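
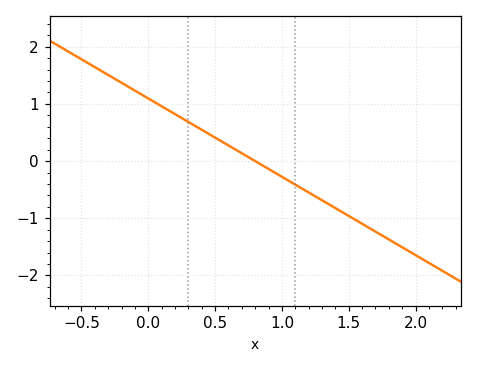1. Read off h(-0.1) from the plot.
1.23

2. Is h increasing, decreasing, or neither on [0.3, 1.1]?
decreasing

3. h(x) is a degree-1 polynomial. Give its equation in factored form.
y = -1.37(x - 0.8)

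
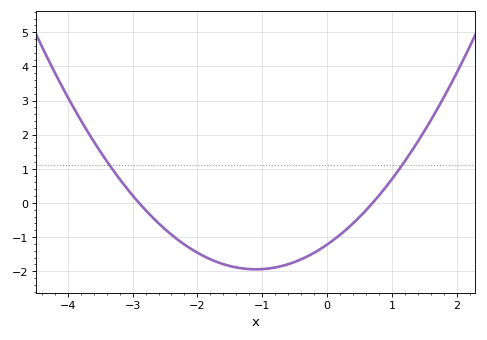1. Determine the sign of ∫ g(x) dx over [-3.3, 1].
negative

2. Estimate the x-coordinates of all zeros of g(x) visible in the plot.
-2.9, 0.7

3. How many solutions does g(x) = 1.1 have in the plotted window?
2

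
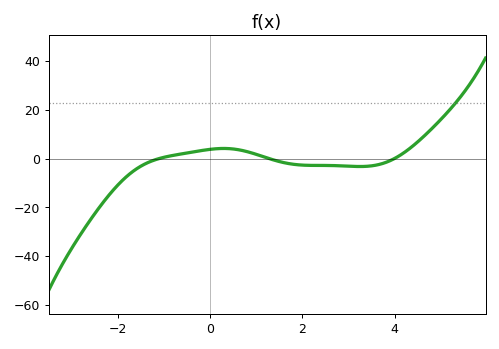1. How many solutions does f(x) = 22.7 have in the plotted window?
1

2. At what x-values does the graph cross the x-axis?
-1.1, 1.28, 3.99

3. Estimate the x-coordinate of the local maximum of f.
0.296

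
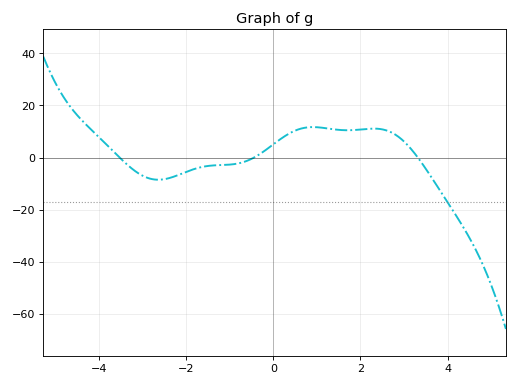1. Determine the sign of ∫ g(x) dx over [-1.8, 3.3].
positive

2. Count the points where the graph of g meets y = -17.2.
1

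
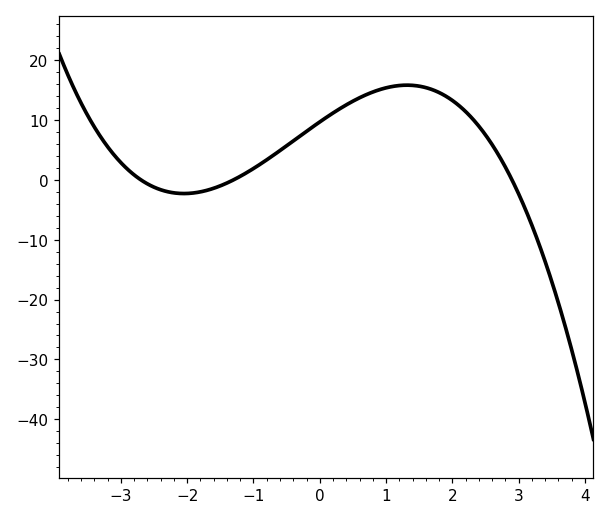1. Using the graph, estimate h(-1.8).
-2.01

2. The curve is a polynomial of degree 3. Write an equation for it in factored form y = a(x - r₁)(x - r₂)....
y = -0.95(x + 2.7)(x + 1.3)(x - 2.9)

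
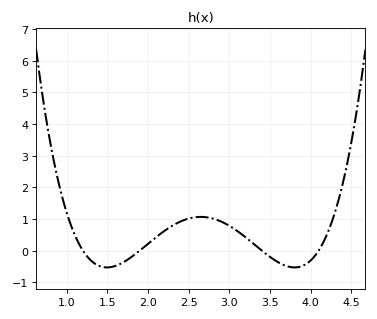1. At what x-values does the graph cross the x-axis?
1.2, 1.9, 3.4, 4.1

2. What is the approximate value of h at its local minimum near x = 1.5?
-0.534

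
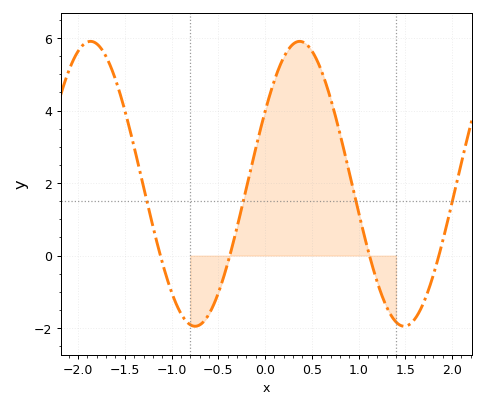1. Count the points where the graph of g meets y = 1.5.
4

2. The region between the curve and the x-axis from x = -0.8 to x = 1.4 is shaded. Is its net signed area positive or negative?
positive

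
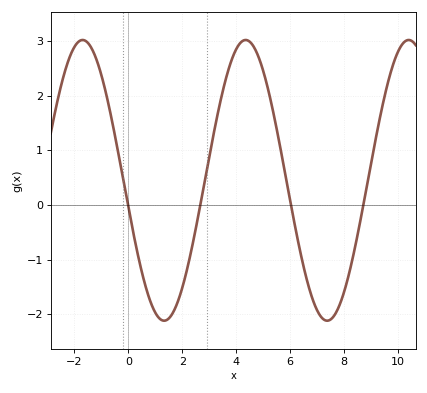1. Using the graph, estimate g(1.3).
-2.12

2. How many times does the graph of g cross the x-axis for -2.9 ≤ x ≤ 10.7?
4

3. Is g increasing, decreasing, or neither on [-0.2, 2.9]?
neither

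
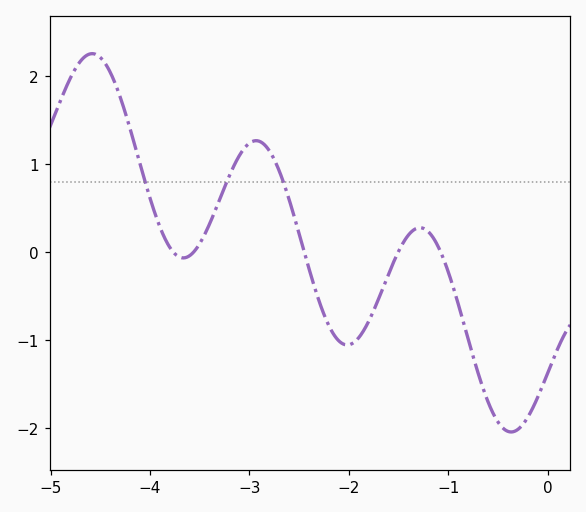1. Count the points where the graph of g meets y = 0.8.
3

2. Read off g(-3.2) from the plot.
0.9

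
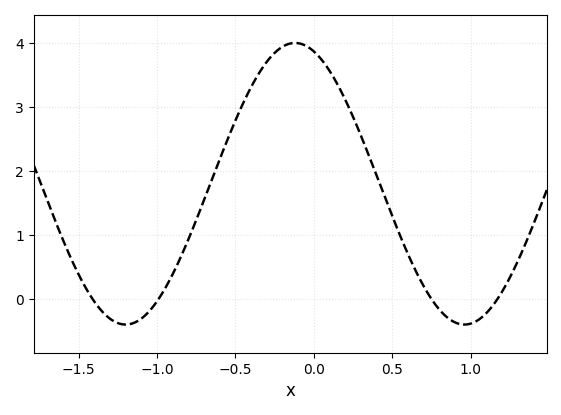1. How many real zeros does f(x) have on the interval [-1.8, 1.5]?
4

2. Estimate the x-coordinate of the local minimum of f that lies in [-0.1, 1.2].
0.959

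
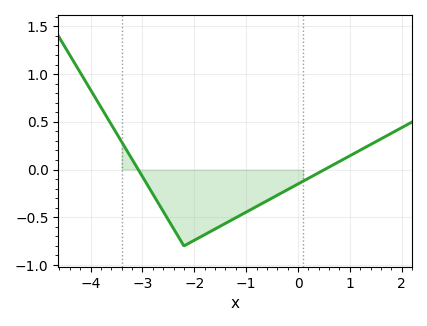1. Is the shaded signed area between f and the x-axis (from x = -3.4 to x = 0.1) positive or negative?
negative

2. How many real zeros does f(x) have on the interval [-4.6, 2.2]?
2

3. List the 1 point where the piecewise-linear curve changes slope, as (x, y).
(-2.2, -0.8)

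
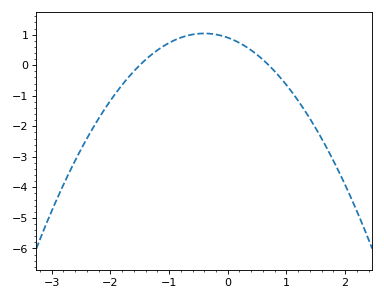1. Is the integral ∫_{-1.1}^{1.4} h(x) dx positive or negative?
positive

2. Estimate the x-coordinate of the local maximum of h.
-0.4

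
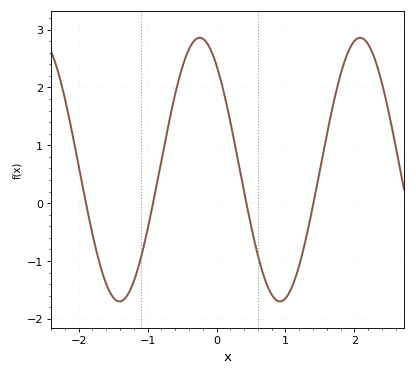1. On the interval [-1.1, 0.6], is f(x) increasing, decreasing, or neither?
neither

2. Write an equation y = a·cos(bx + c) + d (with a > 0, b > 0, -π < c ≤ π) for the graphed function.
y = 2.28cos(2.7x + 0.66) + 0.58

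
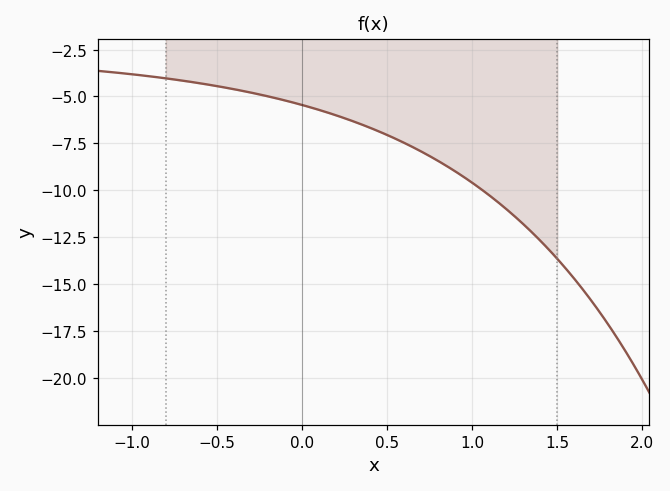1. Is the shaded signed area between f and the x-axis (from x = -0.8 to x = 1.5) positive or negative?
negative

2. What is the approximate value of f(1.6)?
-14.7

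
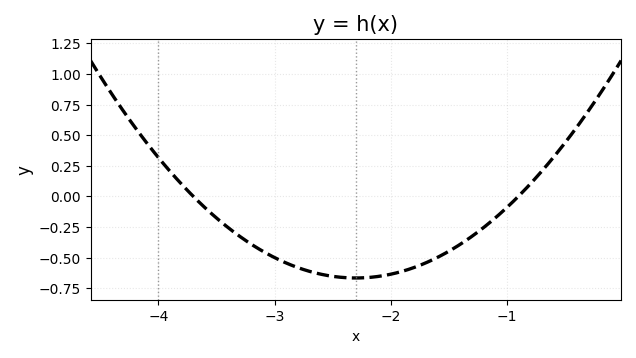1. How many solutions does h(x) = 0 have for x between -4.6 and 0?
2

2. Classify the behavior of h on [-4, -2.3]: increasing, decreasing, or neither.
decreasing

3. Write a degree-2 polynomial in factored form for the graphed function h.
y = 0.34(x + 3.7)(x + 0.9)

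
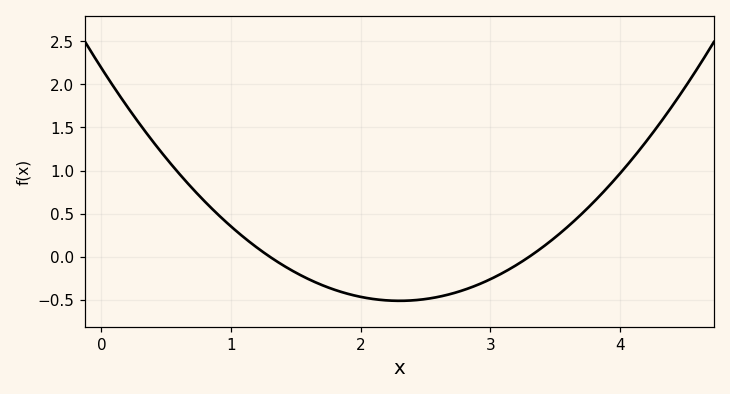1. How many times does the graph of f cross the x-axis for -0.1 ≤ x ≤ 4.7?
2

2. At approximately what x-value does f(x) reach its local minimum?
2.3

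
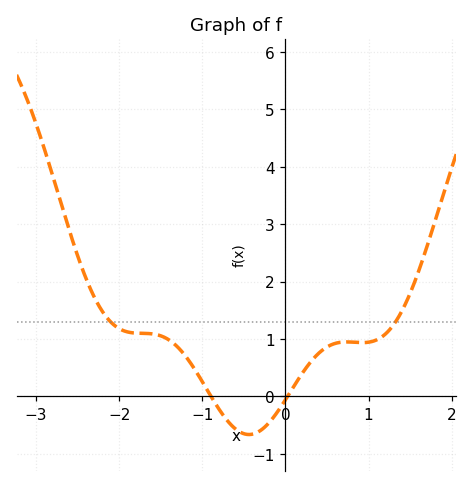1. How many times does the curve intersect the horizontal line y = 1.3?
2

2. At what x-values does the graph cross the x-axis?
-0.9, 0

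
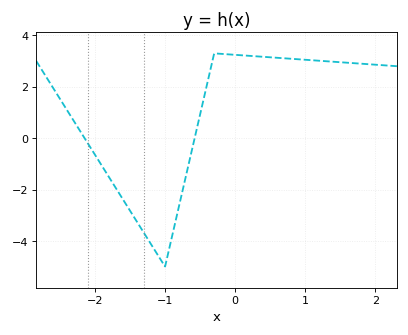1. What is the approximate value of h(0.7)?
3.11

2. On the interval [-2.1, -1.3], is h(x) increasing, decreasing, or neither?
decreasing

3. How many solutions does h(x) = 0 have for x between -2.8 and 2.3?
2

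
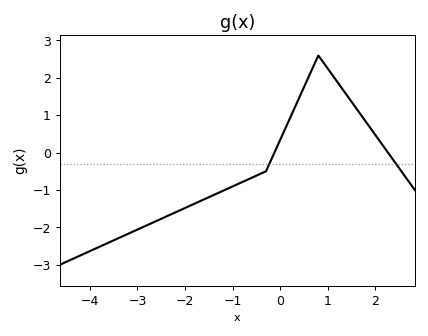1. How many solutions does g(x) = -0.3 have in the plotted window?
2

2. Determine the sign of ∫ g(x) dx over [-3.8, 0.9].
negative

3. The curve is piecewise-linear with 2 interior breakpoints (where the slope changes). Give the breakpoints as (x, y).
(-0.3, -0.5); (0.8, 2.6)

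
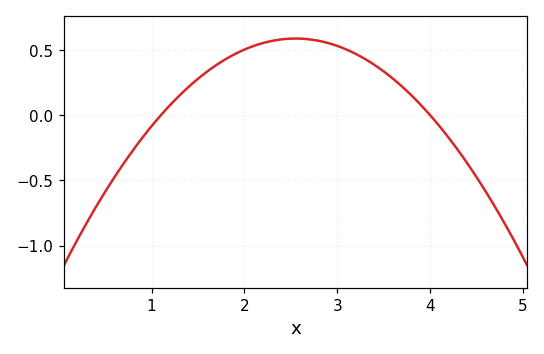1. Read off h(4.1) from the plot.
-0.084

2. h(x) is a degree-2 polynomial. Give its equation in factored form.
y = -0.28(x - 1.1)(x - 4)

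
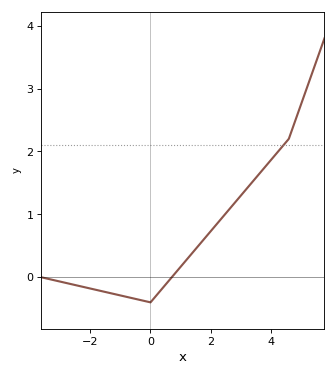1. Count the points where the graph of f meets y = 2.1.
1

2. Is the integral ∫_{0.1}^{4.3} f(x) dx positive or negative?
positive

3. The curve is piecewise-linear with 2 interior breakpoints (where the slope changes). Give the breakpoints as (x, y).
(0, -0.4); (4.6, 2.2)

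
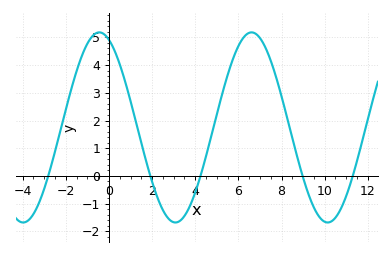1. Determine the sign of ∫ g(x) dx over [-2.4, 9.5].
positive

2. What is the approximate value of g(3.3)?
-1.62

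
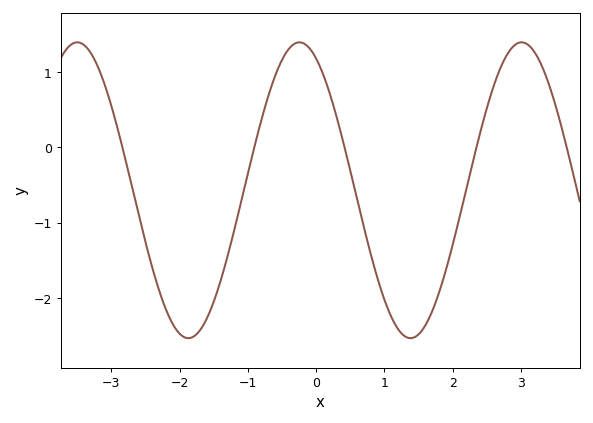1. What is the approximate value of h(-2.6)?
-0.894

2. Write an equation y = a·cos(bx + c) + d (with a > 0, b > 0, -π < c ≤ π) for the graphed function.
y = 1.96cos(1.93x + 0.472) - 0.57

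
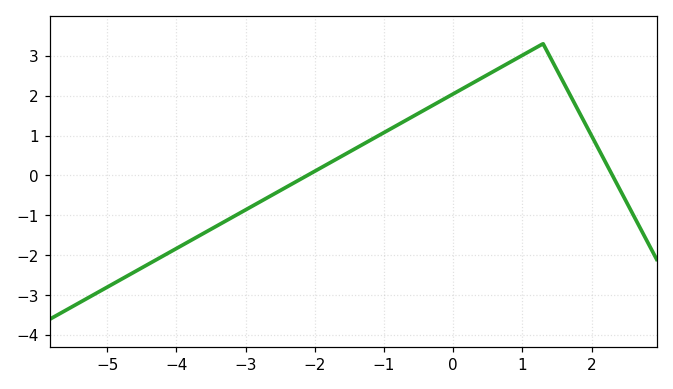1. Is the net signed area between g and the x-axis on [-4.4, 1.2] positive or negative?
positive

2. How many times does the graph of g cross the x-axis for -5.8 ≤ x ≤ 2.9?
2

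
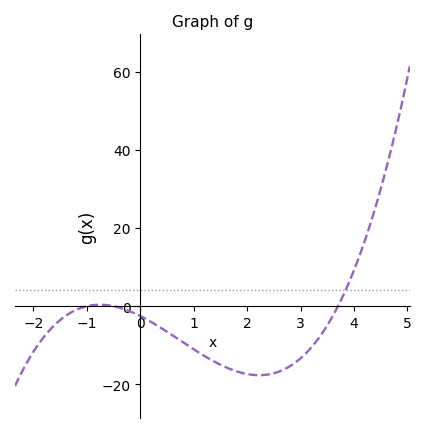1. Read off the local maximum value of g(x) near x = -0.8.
0.379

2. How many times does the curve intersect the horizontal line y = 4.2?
1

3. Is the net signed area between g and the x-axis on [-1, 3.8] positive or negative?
negative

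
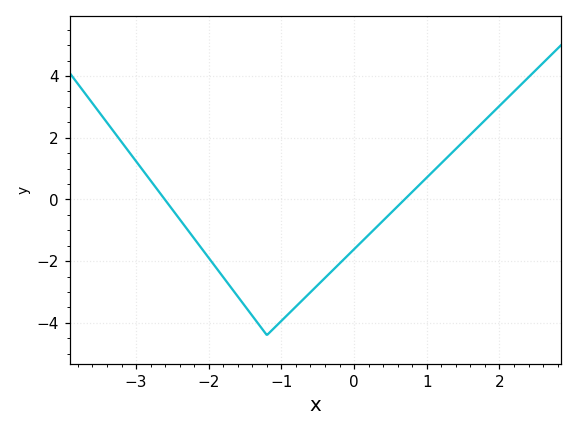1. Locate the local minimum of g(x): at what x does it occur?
-1.2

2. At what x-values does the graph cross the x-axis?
-2.6, 0.7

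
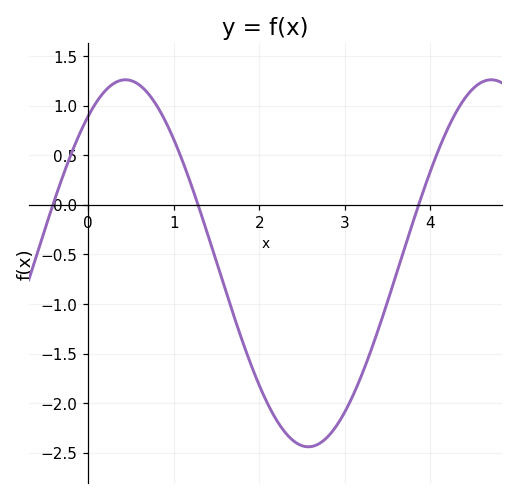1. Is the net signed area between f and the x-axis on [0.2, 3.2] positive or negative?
negative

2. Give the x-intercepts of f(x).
-0.412, 1.28, 3.86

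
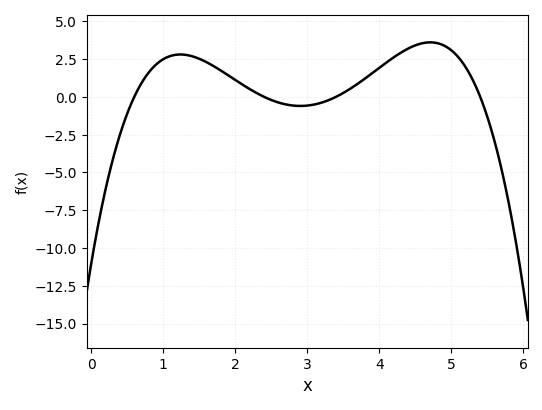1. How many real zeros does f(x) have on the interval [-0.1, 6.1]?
4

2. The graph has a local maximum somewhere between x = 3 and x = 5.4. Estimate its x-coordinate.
4.7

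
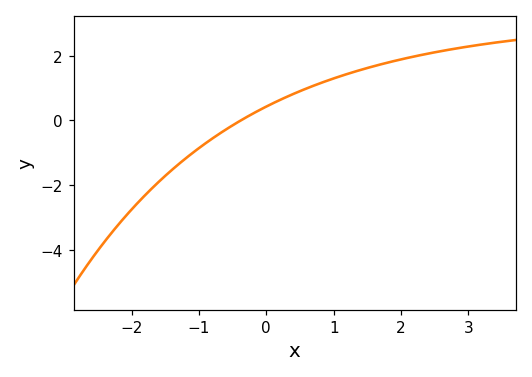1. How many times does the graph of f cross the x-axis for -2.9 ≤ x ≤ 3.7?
1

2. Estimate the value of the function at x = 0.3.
0.727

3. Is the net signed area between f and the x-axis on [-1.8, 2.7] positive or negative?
positive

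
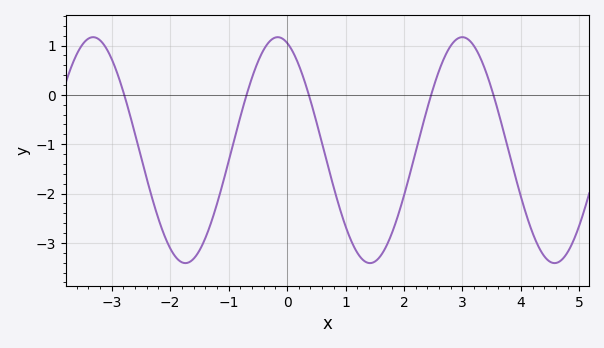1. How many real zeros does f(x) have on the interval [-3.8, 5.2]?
5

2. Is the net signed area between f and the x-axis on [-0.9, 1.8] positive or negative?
negative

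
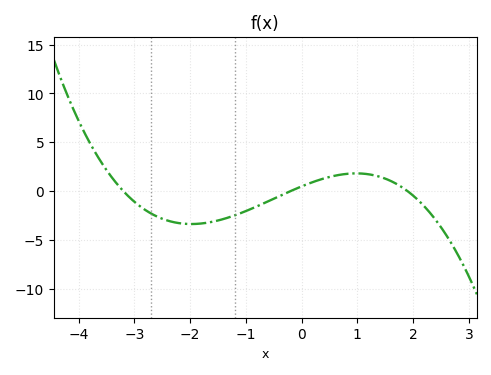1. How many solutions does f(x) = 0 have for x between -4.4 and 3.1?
3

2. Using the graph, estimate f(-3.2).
0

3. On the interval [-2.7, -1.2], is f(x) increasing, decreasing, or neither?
neither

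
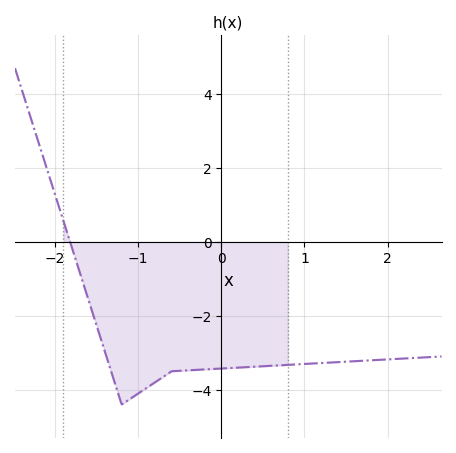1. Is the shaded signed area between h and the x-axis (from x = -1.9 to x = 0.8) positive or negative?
negative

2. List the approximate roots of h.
-1.8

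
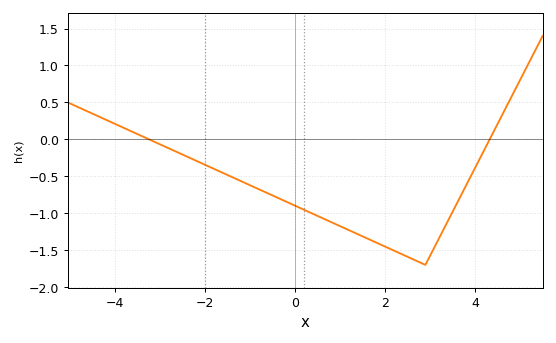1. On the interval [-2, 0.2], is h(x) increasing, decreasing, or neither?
decreasing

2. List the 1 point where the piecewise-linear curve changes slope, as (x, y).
(2.9, -1.7)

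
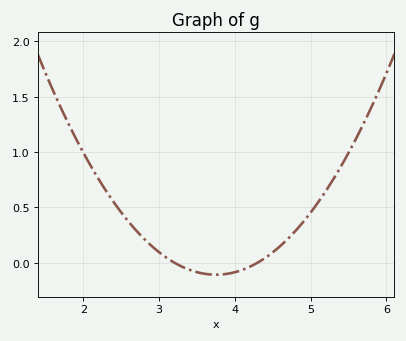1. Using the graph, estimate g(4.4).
0.043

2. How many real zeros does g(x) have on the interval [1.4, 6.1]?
2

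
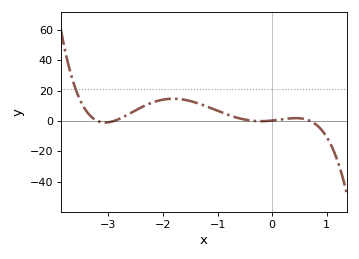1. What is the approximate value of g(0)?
0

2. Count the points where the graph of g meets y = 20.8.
1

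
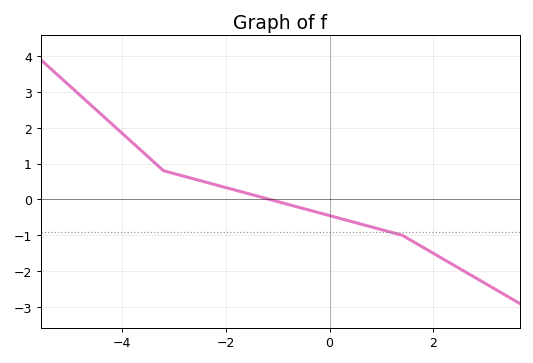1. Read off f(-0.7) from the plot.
-0.2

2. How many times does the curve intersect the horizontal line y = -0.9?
1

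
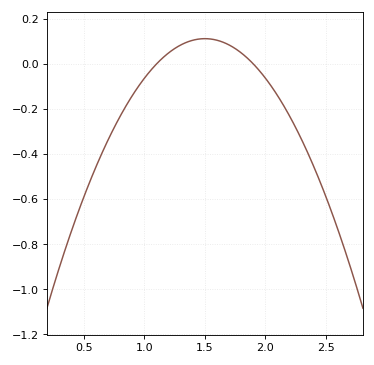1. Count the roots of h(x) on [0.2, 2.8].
2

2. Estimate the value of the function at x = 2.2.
-0.24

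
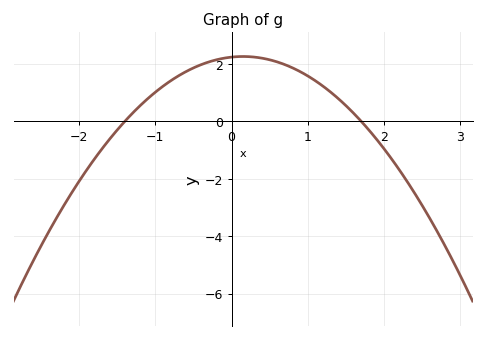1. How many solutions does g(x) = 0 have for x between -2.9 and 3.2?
2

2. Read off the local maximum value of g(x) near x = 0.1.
2.2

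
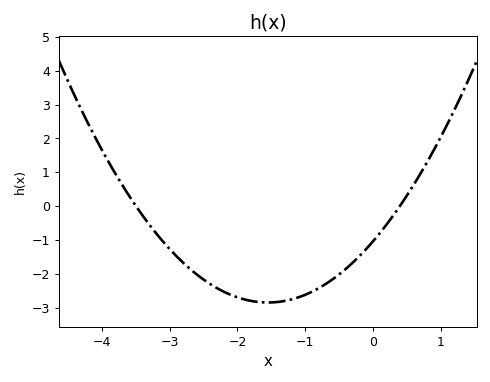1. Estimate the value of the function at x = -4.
1.65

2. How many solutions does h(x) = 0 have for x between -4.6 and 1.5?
2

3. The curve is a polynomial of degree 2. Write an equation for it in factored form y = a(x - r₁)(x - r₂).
y = 0.75(x + 3.5)(x - 0.4)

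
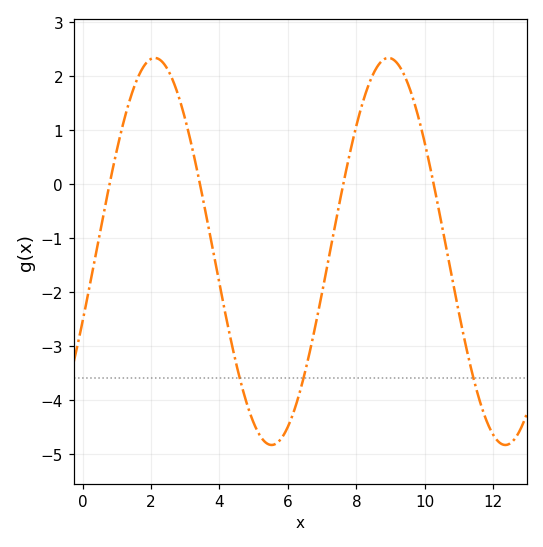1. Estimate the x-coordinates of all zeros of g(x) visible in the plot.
0.791, 3.43, 7.62, 10.3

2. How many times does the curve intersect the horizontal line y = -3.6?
3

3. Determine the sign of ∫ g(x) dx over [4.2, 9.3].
negative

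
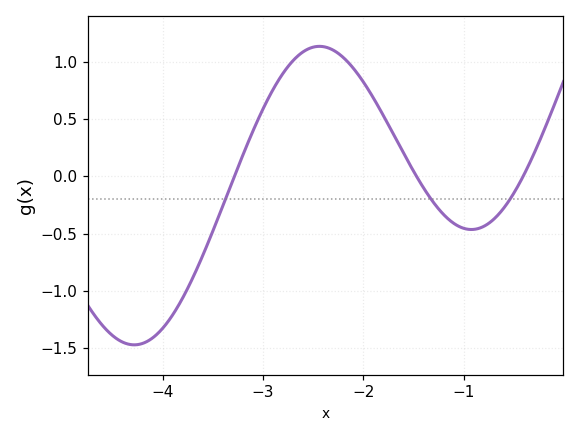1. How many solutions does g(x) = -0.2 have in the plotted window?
3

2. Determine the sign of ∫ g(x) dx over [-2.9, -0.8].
positive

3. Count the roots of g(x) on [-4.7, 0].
3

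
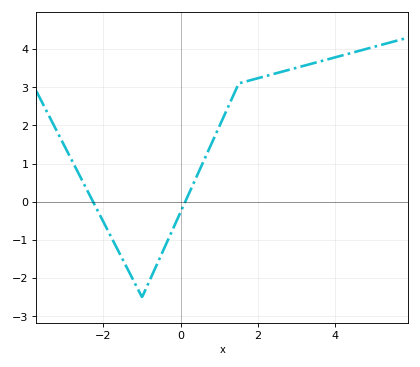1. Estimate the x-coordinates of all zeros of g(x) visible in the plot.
-2.2, 0.2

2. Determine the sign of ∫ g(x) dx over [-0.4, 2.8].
positive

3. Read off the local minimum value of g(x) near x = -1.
-2.5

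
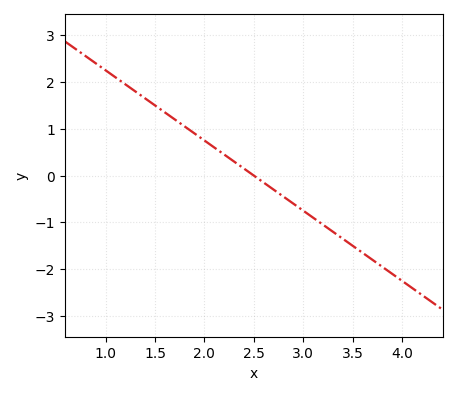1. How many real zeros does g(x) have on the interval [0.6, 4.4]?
1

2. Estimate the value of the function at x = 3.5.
-1.5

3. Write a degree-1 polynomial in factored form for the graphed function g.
y = -1.5(x - 2.5)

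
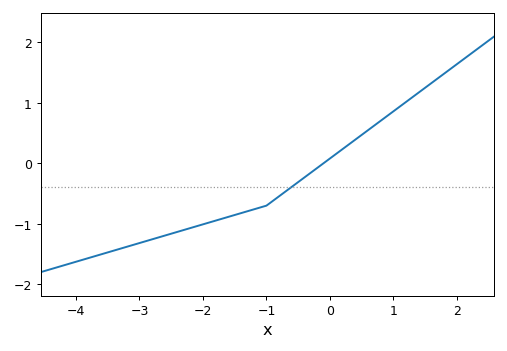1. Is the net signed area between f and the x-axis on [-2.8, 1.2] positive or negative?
negative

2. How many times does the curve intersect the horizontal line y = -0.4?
1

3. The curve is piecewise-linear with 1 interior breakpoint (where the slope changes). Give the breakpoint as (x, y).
(-1, -0.7)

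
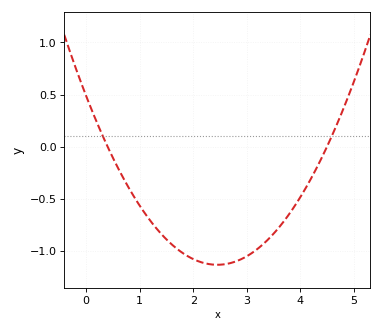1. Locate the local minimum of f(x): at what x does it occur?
2.45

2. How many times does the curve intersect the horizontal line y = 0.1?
2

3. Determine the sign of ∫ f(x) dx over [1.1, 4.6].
negative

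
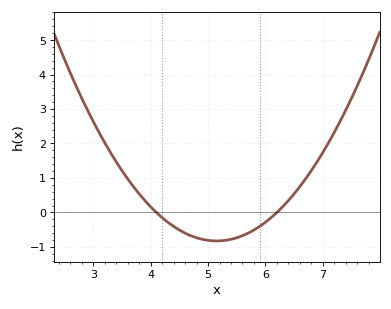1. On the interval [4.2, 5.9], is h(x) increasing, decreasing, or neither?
neither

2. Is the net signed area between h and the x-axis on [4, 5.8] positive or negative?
negative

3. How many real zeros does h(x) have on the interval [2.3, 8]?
2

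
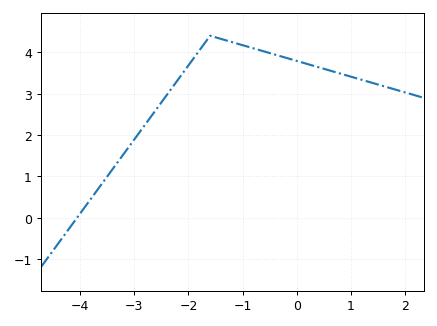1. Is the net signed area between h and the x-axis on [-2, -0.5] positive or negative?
positive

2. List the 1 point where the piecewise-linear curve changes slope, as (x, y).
(-1.6, 4.4)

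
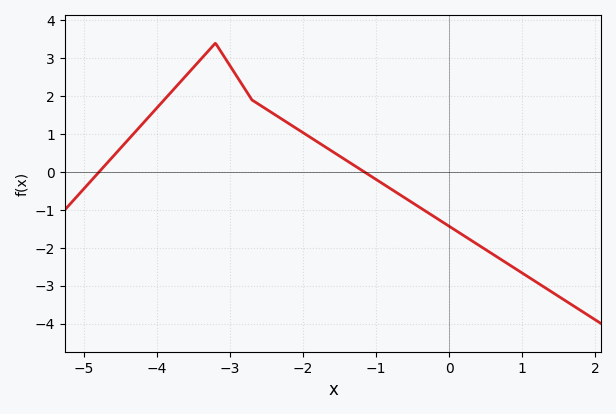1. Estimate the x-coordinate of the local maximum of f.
-3.2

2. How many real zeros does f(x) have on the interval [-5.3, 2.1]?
2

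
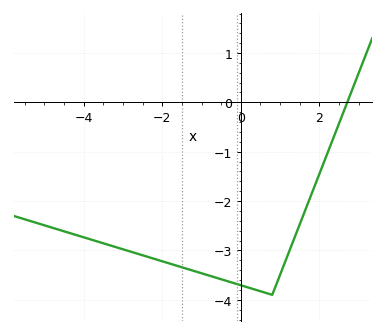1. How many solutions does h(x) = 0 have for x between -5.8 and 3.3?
1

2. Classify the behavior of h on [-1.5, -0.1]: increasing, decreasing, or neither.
decreasing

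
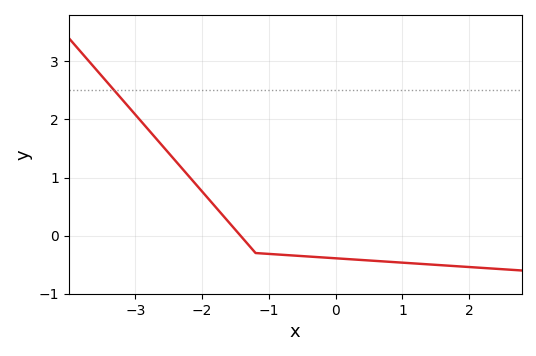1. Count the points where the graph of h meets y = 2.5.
1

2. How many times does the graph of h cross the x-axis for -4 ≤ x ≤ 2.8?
1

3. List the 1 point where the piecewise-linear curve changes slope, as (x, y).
(-1.2, -0.3)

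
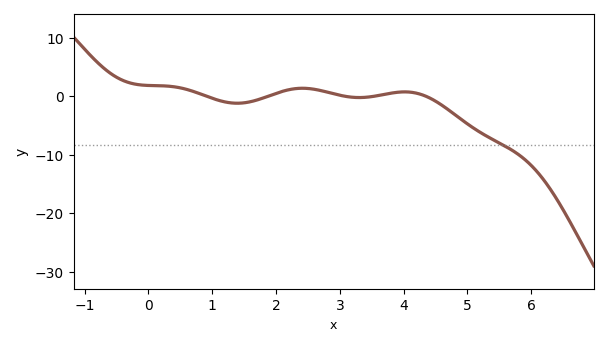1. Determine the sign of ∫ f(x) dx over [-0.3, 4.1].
positive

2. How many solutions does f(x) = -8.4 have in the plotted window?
1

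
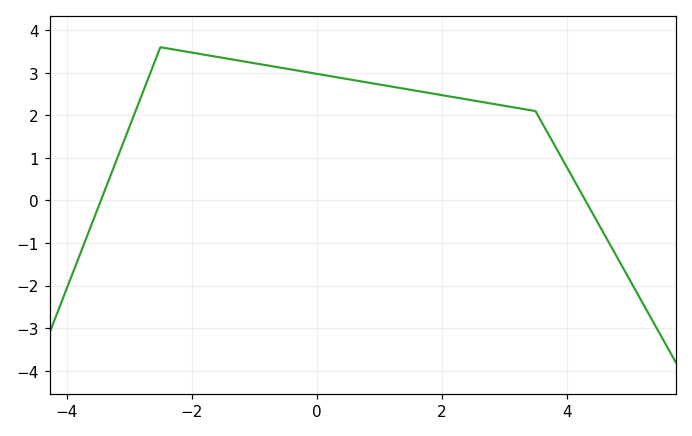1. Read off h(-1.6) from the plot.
3.38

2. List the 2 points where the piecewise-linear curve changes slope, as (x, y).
(-2.5, 3.6); (3.5, 2.1)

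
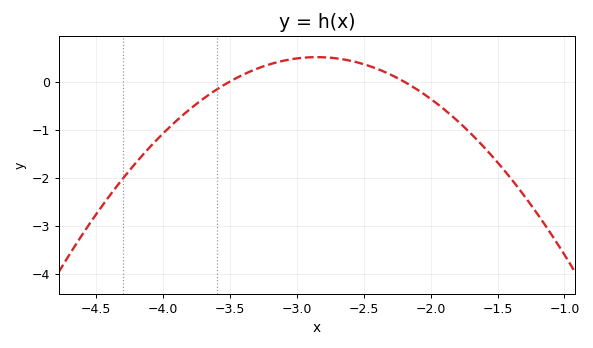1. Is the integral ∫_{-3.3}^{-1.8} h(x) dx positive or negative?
positive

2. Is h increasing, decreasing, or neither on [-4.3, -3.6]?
increasing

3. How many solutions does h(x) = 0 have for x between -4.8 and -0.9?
2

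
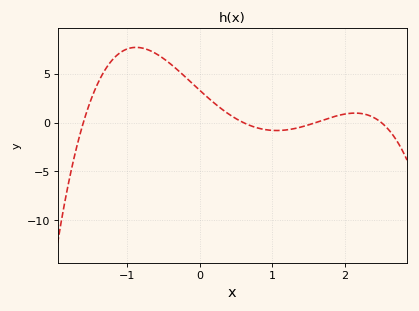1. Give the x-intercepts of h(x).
-1.6, 0.6, 1.6, 2.5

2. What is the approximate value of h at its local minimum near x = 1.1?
-1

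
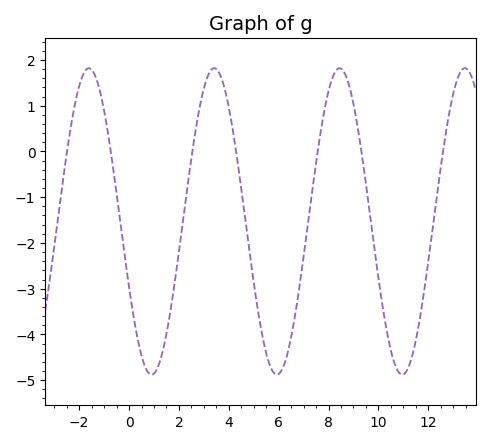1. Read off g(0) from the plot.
-3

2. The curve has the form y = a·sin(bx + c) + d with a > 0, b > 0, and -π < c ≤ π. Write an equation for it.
y = 3.35sin(1.2x - 2.7) - 1.53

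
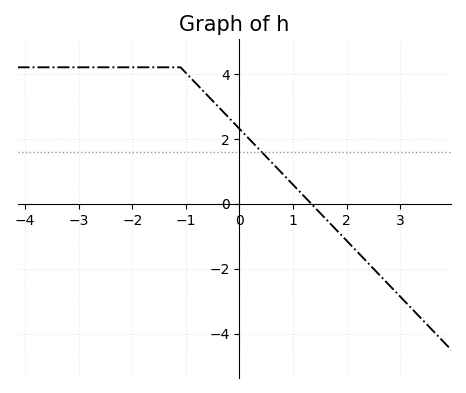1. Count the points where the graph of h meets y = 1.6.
1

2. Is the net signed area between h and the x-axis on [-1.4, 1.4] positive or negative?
positive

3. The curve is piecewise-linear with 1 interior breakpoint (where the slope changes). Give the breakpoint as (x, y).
(-1.1, 4.2)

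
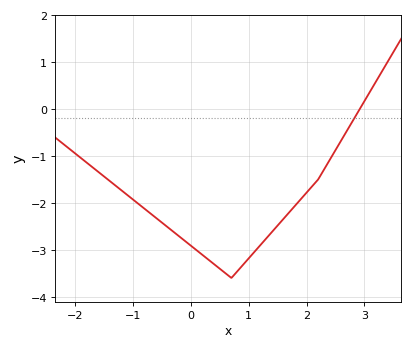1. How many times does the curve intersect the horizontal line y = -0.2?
1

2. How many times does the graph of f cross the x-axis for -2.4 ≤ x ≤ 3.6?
1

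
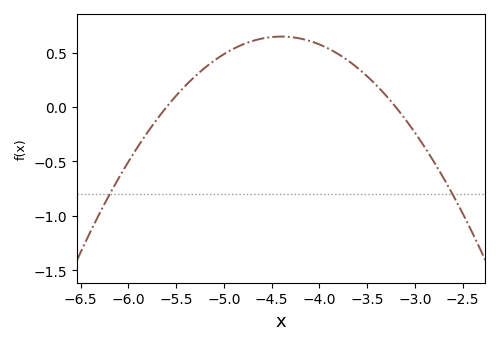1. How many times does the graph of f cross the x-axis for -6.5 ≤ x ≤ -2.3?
2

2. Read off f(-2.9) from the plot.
-0.364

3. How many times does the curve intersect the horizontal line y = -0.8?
2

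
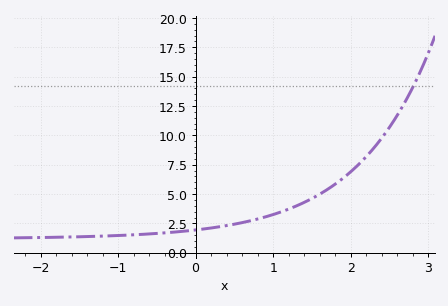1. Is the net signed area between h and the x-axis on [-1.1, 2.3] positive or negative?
positive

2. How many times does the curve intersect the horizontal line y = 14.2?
1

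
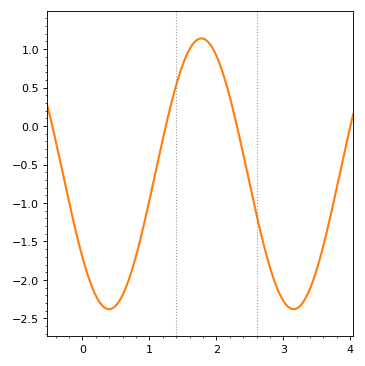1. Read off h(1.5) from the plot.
0.8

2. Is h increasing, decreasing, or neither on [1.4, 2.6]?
neither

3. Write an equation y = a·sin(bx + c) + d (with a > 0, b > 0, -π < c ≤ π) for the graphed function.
y = 1.76sin(2.3x - 2.5) - 0.62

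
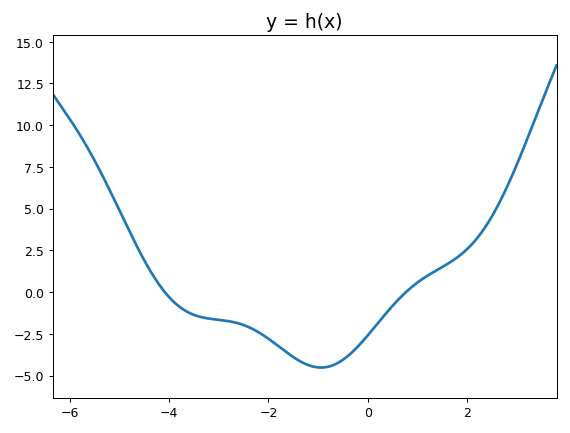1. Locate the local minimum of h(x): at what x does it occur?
-0.943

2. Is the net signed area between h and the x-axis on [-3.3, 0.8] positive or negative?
negative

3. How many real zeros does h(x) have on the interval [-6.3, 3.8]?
2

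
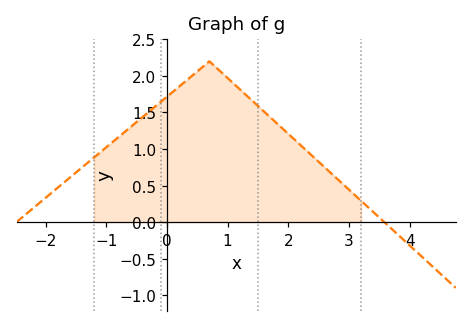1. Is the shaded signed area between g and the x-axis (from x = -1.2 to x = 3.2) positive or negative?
positive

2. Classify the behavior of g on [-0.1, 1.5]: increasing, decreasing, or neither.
neither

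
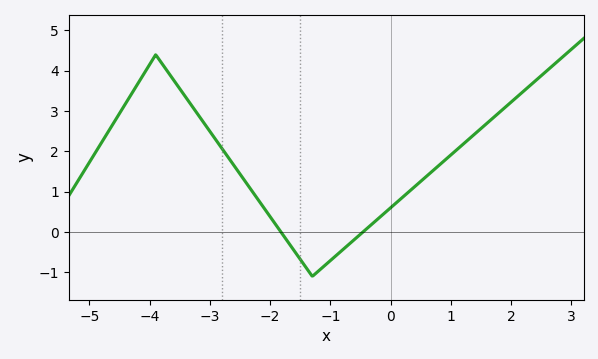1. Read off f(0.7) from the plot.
1.52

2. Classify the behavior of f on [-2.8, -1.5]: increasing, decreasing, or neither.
decreasing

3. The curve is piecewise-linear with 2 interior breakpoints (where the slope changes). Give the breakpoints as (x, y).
(-3.9, 4.4); (-1.3, -1.1)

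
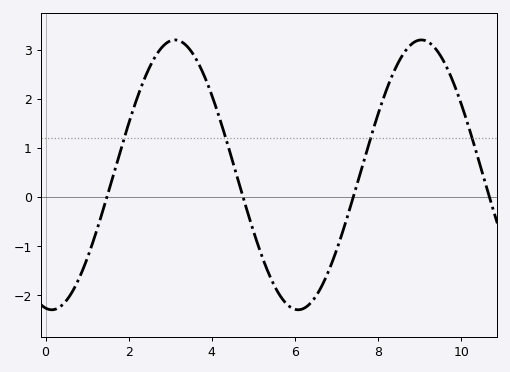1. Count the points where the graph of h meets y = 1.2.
4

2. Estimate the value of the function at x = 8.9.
3.17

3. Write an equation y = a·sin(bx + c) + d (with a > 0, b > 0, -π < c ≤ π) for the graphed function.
y = 2.75sin(1.06x - 1.73) + 0.45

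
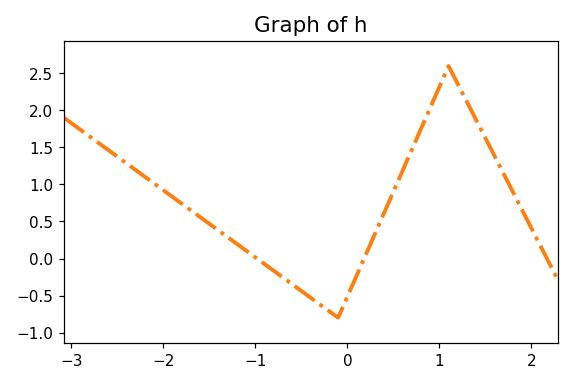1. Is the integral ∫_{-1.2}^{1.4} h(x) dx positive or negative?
positive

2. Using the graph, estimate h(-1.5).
0.469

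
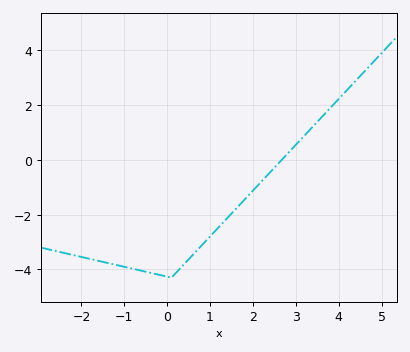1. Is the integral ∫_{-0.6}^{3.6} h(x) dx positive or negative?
negative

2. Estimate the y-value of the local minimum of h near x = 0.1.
-4.3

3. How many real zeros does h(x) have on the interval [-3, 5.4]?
1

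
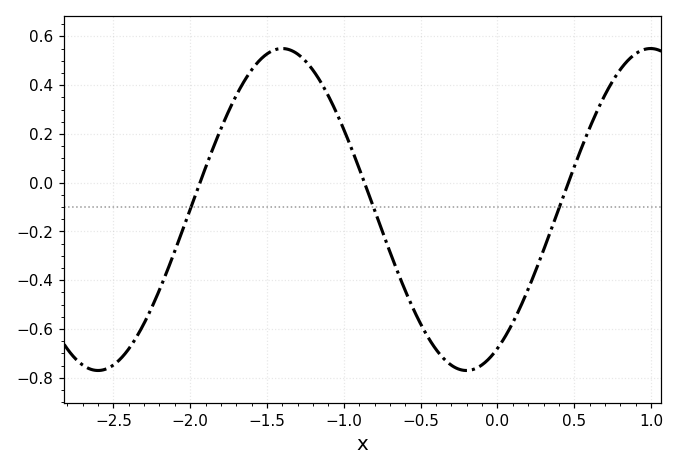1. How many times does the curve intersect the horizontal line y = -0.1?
3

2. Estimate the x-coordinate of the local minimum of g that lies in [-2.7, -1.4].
-2.6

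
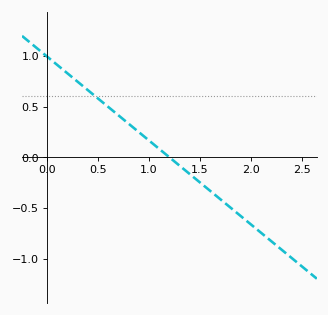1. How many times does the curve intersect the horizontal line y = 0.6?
1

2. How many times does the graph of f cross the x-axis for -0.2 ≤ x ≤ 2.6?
1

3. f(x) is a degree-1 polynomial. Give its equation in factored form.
y = -0.83(x - 1.2)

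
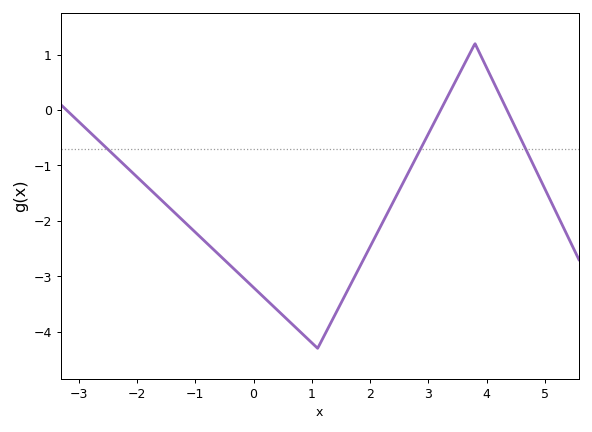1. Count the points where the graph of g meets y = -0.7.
3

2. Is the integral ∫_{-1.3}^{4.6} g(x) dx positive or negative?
negative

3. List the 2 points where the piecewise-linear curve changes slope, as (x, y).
(1.1, -4.3); (3.8, 1.2)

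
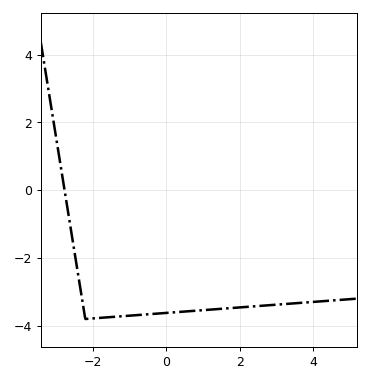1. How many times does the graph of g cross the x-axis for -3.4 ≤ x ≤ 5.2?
1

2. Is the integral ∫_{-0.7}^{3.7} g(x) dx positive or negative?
negative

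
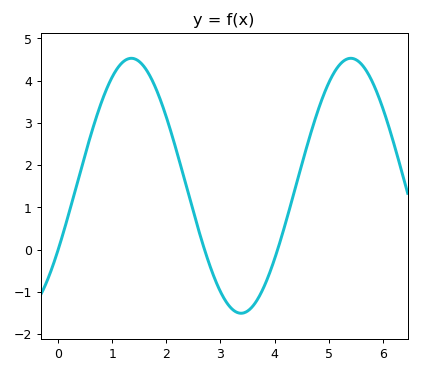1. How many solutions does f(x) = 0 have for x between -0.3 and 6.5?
3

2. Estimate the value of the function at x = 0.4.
1.78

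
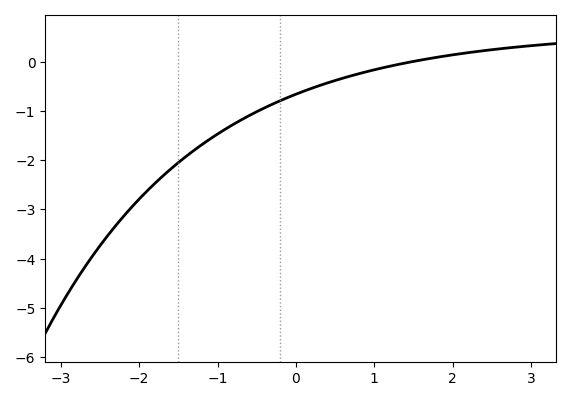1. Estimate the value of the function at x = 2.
0.14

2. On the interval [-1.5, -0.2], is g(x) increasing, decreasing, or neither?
increasing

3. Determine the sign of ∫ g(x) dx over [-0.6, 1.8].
negative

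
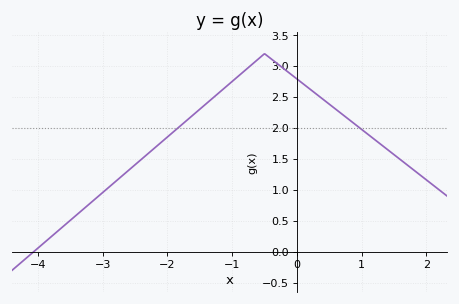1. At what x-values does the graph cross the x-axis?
-4.07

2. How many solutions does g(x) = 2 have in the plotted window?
2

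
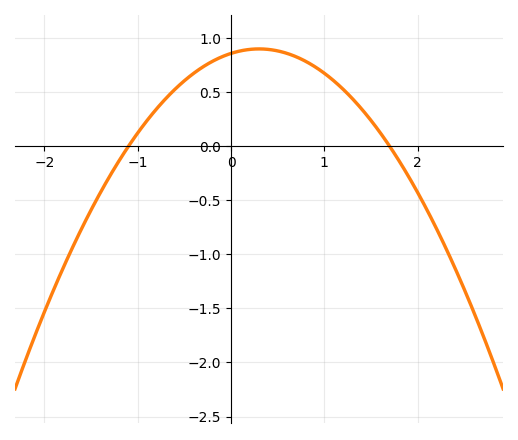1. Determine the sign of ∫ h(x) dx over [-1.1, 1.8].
positive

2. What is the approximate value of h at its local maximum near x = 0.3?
0.902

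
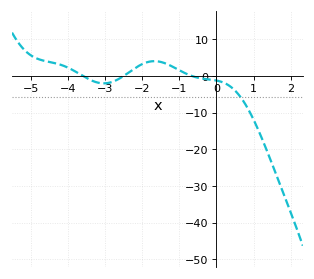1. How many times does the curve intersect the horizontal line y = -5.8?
1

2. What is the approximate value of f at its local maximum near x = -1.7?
4.03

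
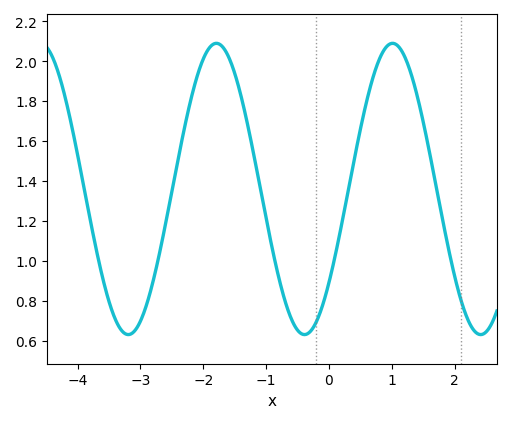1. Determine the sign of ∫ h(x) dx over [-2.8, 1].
positive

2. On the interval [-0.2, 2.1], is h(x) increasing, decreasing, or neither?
neither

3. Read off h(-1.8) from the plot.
2.08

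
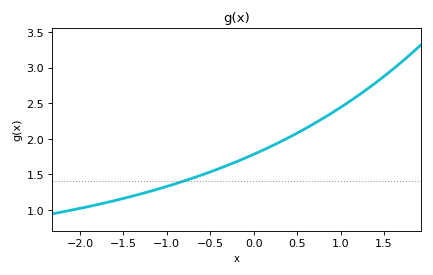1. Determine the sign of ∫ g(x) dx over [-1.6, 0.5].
positive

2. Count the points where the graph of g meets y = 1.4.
1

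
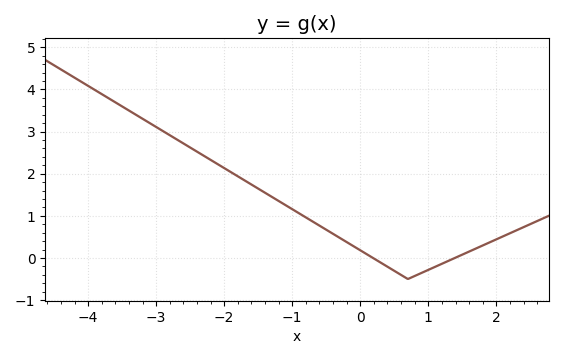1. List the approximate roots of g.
0.187, 1.39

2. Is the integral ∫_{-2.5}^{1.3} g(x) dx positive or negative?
positive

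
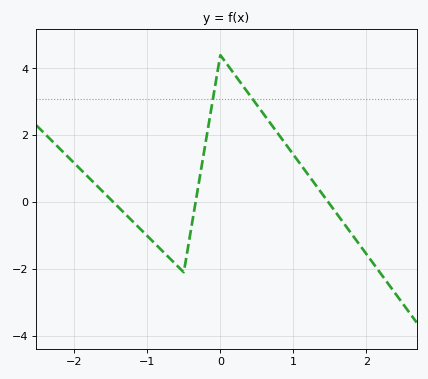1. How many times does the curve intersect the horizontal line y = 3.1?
2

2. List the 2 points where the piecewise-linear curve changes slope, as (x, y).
(-0.5, -2.1); (0, 4.4)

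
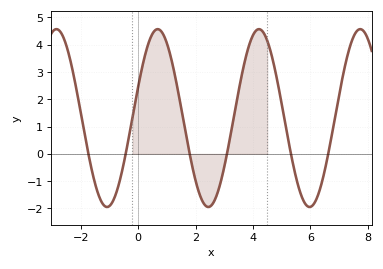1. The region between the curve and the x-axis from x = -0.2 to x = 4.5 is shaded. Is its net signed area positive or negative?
positive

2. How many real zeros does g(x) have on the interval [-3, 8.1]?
6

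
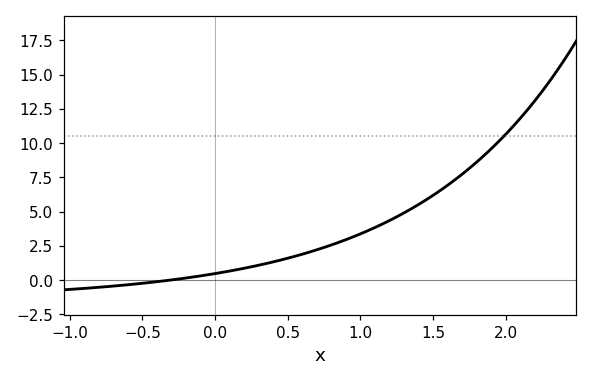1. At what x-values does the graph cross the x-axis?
-0.3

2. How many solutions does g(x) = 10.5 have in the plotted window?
1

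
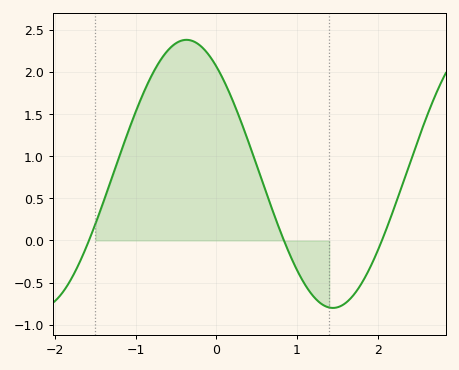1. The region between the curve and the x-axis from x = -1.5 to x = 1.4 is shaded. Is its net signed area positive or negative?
positive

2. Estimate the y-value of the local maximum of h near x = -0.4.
2.4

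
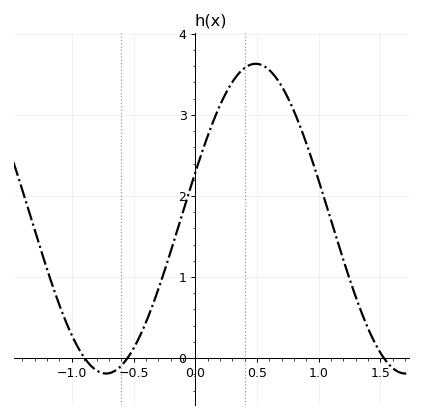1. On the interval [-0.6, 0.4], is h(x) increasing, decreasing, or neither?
increasing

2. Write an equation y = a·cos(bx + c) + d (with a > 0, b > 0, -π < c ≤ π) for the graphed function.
y = 1.91cos(2.6x - 1.3) + 1.72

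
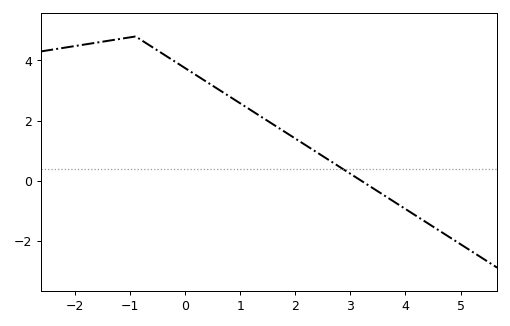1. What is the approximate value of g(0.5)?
3.2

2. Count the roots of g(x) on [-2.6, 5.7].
1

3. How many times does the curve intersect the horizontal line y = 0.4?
1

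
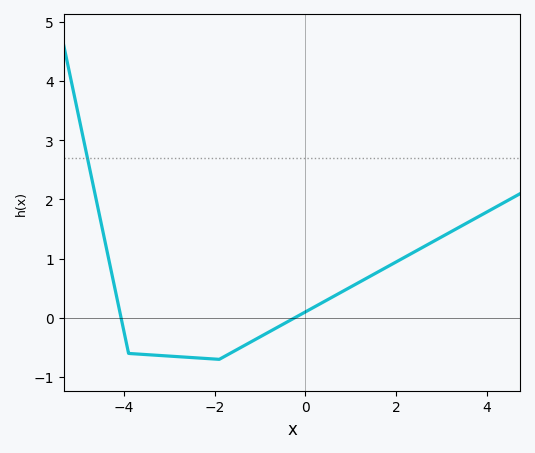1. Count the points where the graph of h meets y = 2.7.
1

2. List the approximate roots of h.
-4.06, -0.239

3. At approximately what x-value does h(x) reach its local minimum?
-1.9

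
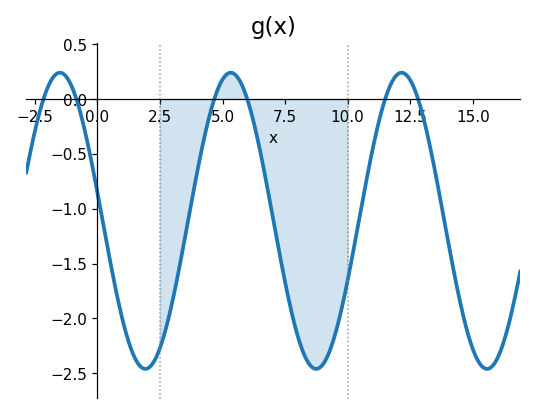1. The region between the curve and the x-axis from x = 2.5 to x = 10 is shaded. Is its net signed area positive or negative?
negative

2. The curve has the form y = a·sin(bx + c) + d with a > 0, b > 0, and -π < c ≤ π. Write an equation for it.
y = 1.35sin(0.92x + 2.95) - 1.11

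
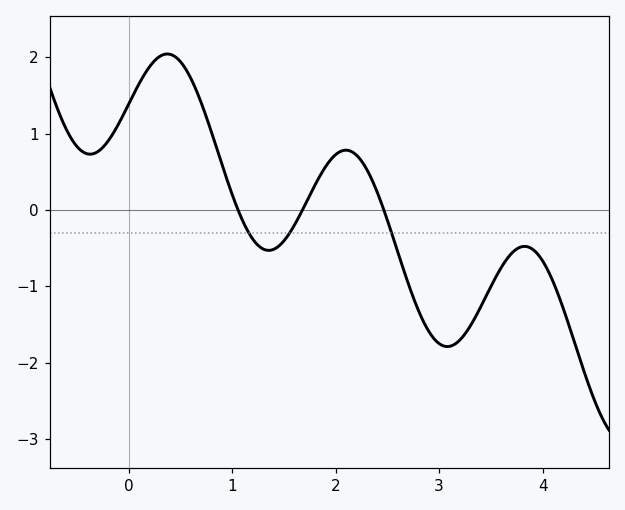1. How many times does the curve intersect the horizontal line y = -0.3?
3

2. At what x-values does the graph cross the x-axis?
1.1, 1.7, 2.5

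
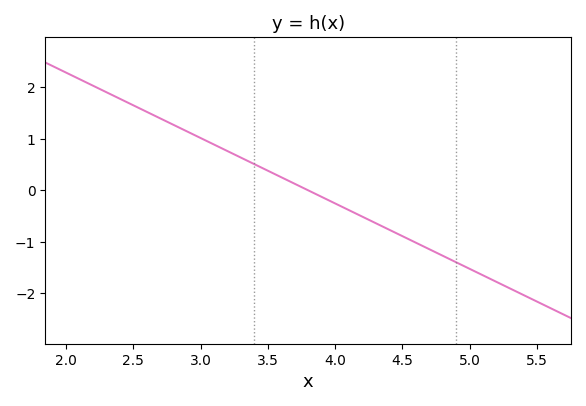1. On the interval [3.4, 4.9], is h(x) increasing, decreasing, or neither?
decreasing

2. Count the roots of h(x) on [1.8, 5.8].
1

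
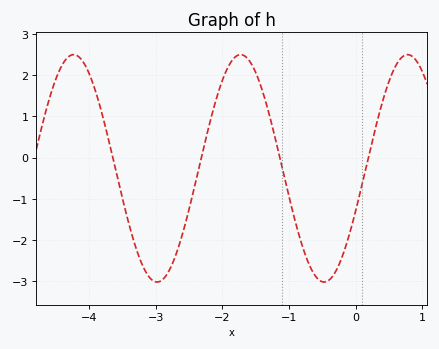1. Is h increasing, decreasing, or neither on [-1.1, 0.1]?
neither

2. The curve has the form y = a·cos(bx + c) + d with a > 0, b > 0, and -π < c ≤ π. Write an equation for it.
y = 2.76cos(2.51x - 1.95) - 0.26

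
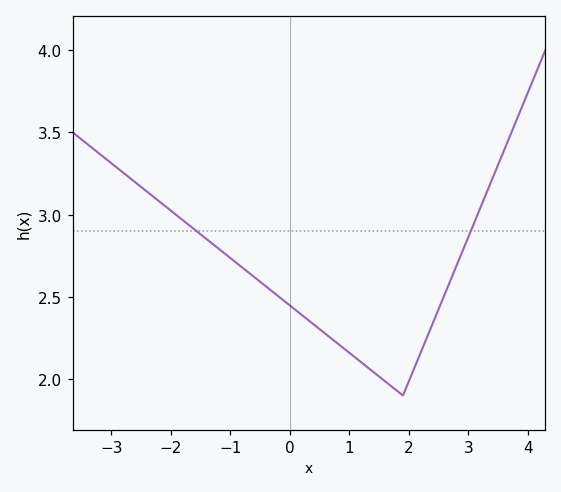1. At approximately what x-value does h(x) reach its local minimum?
1.8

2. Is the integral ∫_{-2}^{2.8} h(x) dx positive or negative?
positive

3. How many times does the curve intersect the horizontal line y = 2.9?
2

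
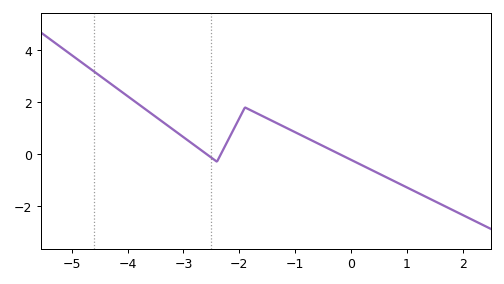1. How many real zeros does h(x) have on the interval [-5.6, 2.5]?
3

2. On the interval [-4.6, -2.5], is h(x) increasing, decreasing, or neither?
decreasing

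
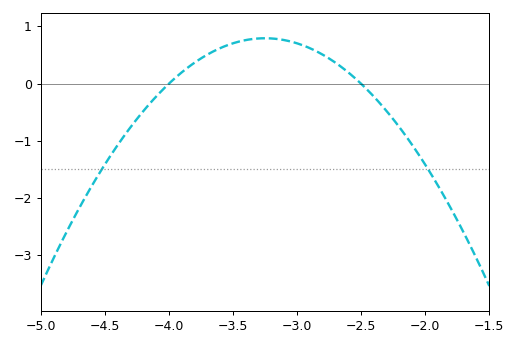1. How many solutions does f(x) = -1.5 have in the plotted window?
2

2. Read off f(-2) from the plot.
-1.41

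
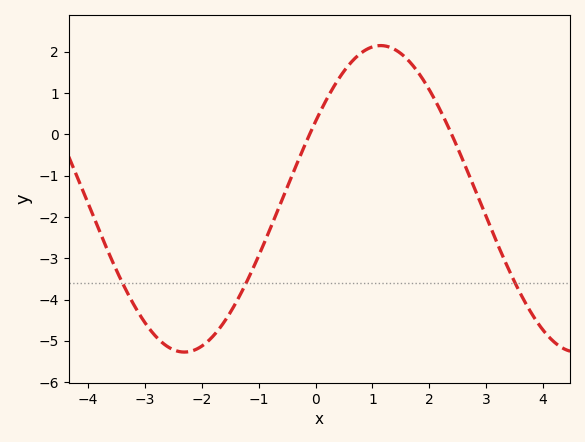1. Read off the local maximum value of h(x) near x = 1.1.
2.1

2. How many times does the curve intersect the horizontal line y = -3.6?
3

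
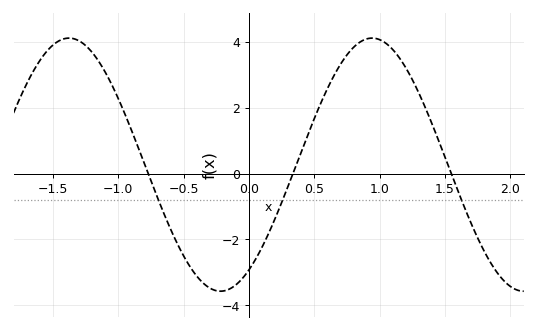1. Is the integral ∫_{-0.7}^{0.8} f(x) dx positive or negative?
negative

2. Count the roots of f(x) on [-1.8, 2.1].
3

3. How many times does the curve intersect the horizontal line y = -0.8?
3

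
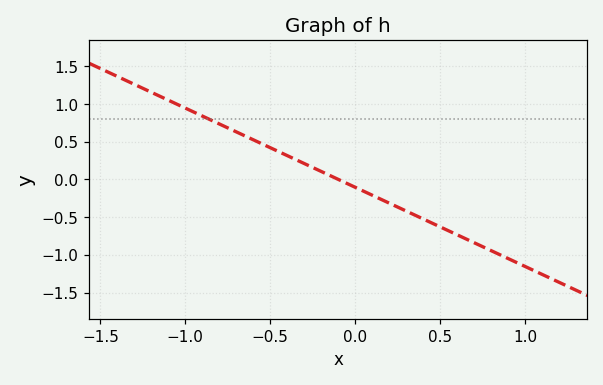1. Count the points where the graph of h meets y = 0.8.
1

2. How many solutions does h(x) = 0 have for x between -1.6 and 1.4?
1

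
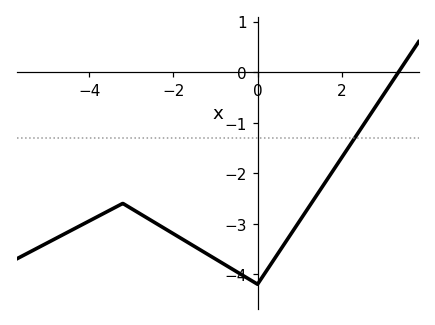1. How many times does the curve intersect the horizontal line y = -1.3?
1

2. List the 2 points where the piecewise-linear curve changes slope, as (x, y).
(-3.2, -2.6); (0, -4.2)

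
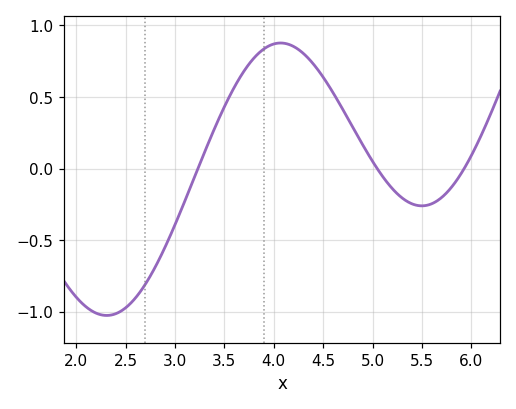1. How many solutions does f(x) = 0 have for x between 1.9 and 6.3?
3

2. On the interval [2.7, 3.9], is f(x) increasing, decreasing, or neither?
increasing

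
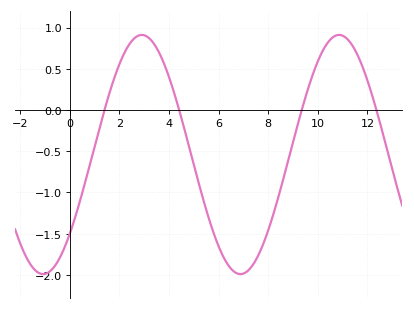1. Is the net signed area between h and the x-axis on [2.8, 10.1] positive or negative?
negative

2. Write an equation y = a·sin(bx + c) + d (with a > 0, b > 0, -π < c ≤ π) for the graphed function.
y = 1.45sin(0.79x - 0.722) - 0.54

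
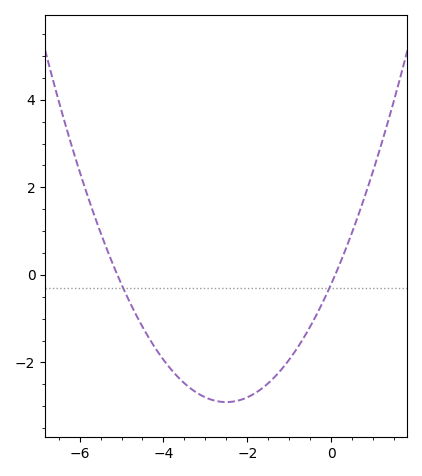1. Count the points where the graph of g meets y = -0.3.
2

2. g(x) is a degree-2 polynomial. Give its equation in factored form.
y = 0.43(x + 5.1)(x - 0.1)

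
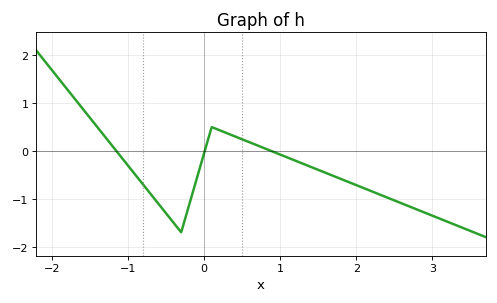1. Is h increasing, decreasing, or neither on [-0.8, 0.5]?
neither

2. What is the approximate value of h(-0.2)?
-1.2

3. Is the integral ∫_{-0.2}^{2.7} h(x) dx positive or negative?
negative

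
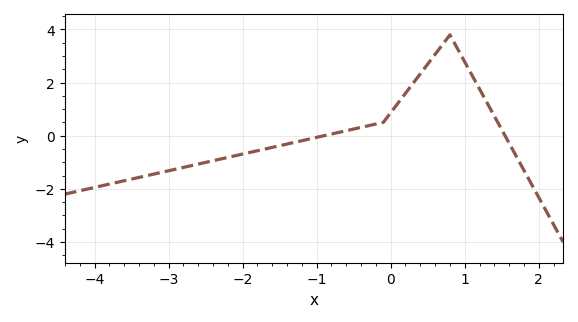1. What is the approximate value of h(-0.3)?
0.4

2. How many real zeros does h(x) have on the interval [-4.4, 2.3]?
2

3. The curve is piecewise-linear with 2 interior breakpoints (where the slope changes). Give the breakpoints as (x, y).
(-0.1, 0.5); (0.8, 3.8)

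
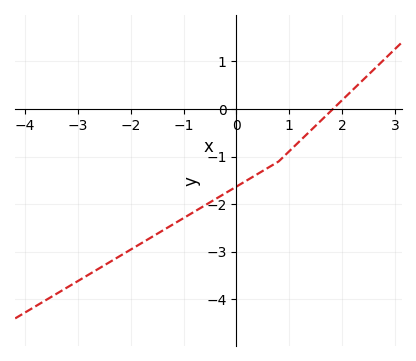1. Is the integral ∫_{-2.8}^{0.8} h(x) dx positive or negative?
negative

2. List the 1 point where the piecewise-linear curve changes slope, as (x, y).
(0.8, -1.1)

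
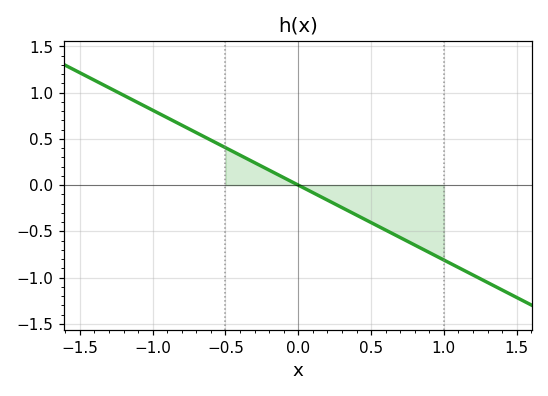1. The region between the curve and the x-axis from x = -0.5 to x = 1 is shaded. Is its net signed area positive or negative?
negative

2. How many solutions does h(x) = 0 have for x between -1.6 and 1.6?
1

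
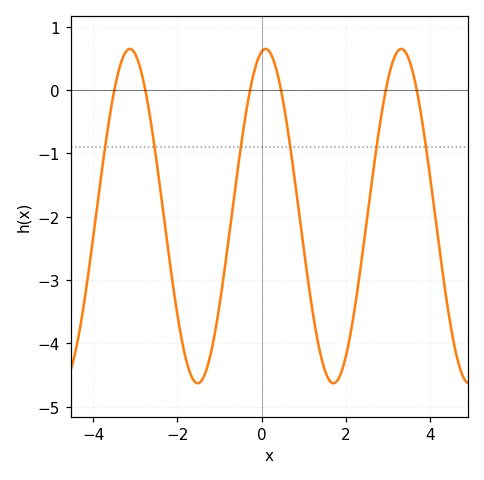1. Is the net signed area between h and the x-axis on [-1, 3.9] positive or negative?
negative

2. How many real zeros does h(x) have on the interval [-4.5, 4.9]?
6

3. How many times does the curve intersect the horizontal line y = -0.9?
6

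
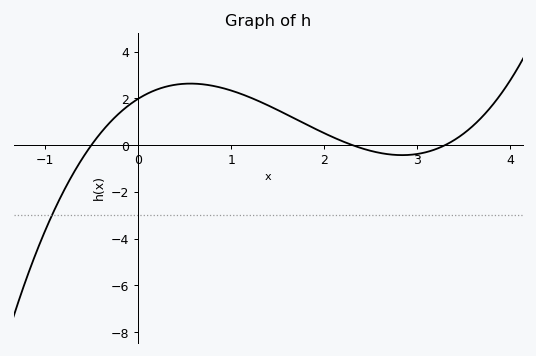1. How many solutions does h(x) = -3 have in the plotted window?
1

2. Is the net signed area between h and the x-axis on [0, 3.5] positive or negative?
positive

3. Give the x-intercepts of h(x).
-0.5, 2.3, 3.3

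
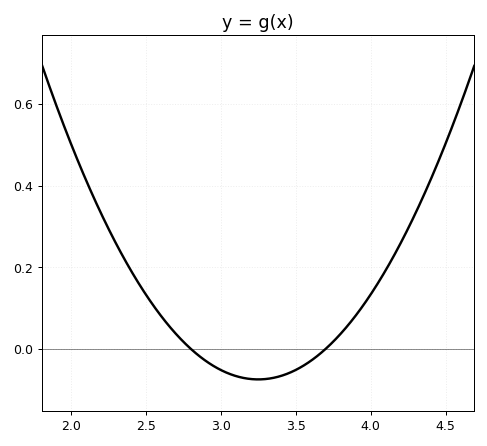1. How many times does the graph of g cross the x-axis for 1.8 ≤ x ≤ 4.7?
2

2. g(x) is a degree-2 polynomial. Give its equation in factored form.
y = 0.37(x - 2.8)(x - 3.7)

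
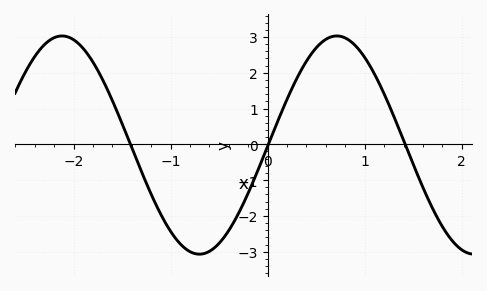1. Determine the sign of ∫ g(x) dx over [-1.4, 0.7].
negative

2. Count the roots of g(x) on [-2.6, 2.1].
3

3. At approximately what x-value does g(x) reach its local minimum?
-0.704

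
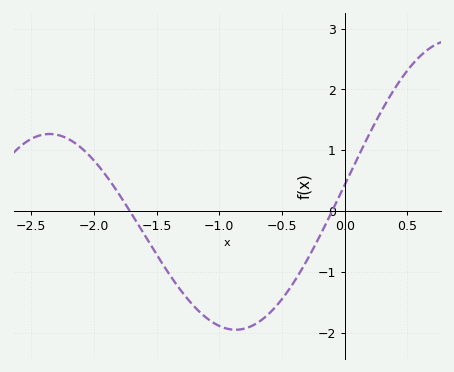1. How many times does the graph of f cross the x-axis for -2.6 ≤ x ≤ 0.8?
2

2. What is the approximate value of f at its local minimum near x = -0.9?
-1.9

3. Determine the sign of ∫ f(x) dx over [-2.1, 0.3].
negative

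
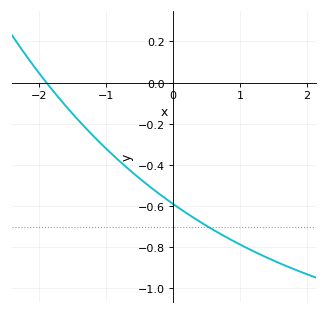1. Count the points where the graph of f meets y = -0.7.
1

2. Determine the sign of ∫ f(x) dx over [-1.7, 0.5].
negative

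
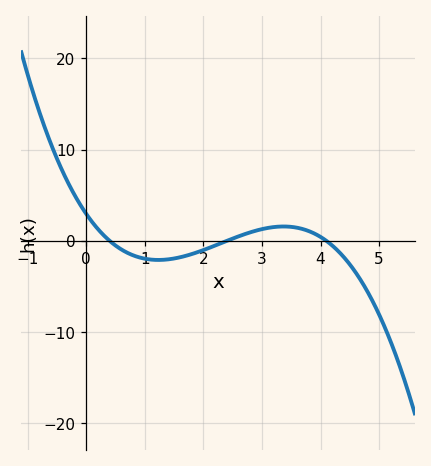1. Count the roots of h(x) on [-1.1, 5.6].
3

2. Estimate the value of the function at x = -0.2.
5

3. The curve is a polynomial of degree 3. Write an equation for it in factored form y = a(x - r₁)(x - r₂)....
y = -0.75(x - 0.4)(x - 2.4)(x - 4.1)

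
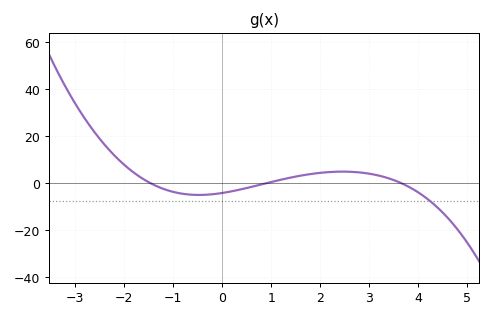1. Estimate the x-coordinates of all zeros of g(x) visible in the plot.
-1.4, 0.8, 3.6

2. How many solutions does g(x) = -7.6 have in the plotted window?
1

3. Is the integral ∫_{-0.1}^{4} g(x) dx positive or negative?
positive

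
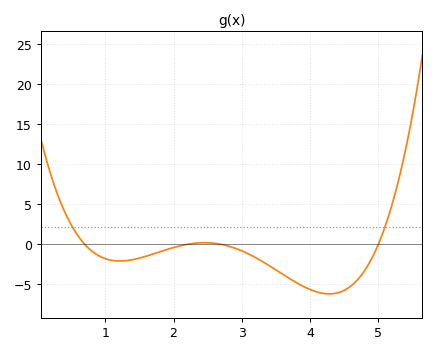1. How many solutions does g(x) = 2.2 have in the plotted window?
2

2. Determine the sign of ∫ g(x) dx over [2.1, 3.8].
negative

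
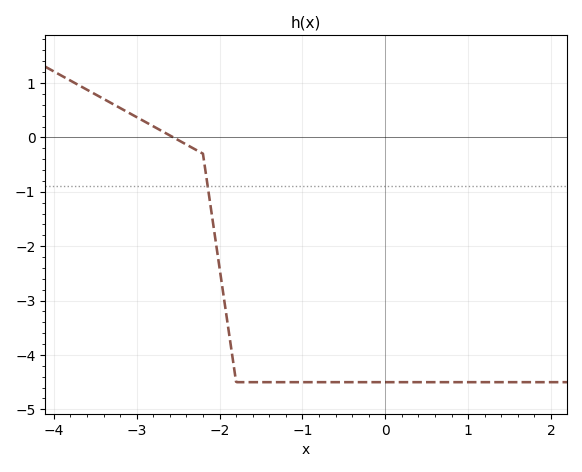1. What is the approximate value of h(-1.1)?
-4.5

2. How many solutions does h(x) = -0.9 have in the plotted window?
1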